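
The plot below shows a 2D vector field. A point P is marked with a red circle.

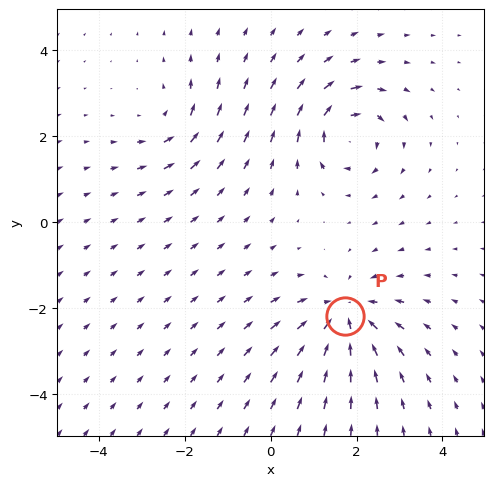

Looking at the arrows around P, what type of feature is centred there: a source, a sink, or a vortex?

At P (1.7, -2.2) the arrows converge inward. Divergence about -5, curl ≈0 — negative divergence with near-zero curl is a sink.

sink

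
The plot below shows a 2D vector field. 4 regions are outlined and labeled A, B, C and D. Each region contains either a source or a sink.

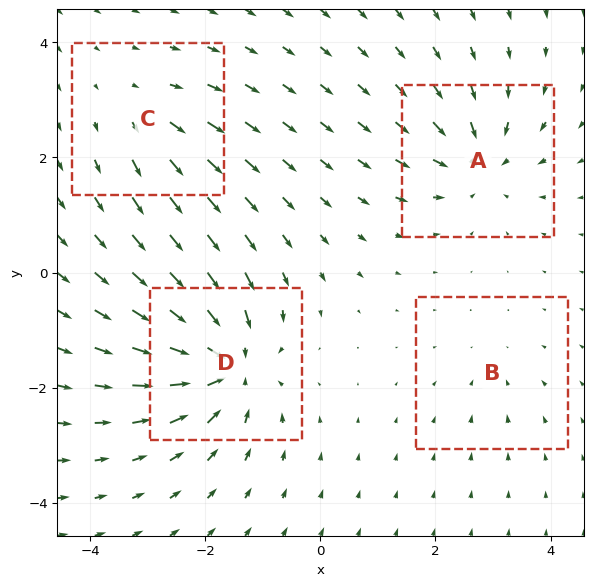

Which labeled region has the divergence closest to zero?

B

Divergence at each region's feature centre — A: about -6, B: about -2, C: about +4, D: about -8. Region B is closest to zero.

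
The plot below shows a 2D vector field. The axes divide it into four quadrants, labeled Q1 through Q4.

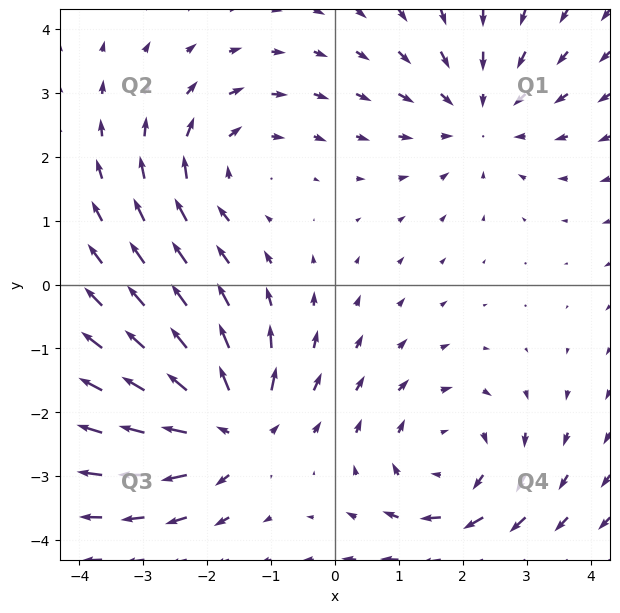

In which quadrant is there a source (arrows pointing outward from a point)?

Q3

The source sits at approximately (-1.6, -2.2), which lies in quadrant Q3. The divergence there is about +6, positive as expected for a source.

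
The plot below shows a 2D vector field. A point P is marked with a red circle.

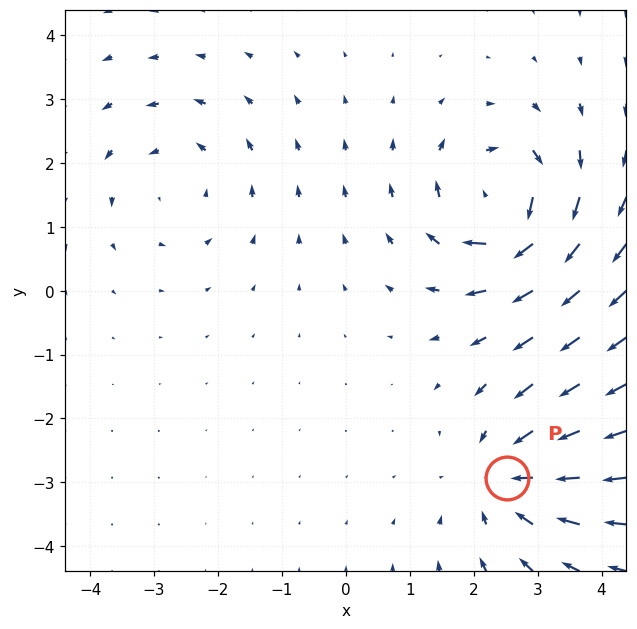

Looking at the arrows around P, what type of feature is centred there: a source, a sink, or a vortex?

sink

At P (2.5, -2.9) the arrows converge inward. Divergence about -3, curl ≈0 — negative divergence with near-zero curl is a sink.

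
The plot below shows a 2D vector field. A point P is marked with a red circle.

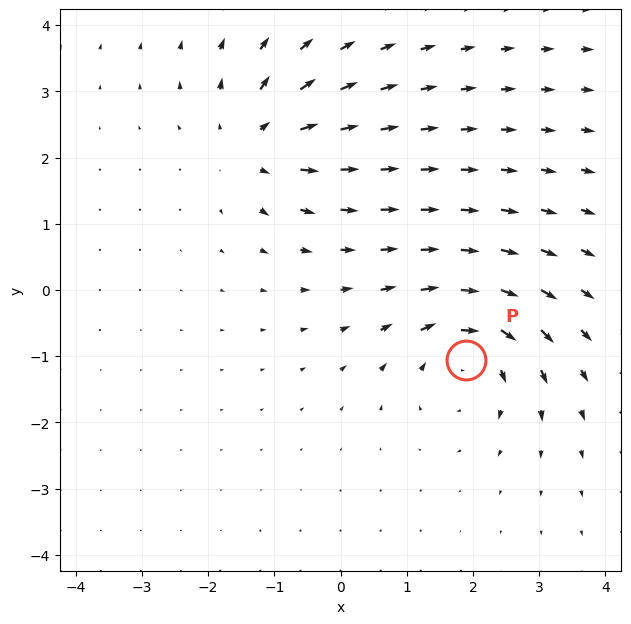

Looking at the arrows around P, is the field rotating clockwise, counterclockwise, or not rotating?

Near P at (1.9, -1.1) the arrows circulate clockwise. The curl (z-component) there is about -5; negative curl means clockwise rotation.

clockwise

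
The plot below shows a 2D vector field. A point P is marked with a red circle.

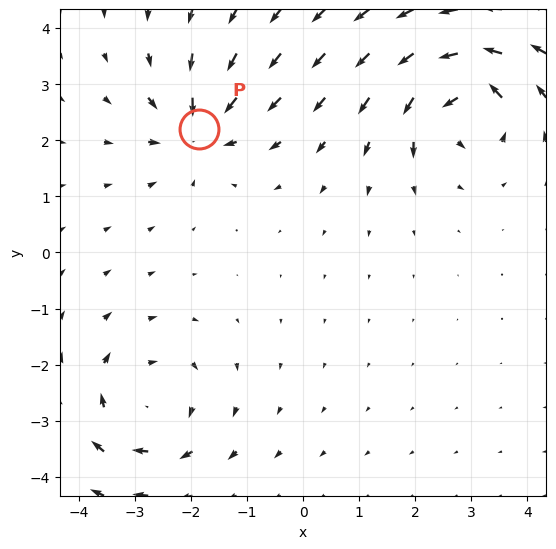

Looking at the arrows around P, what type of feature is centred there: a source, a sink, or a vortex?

sink

At P (-1.9, 2.2) the arrows converge inward. Divergence about -4, curl ≈0 — negative divergence with near-zero curl is a sink.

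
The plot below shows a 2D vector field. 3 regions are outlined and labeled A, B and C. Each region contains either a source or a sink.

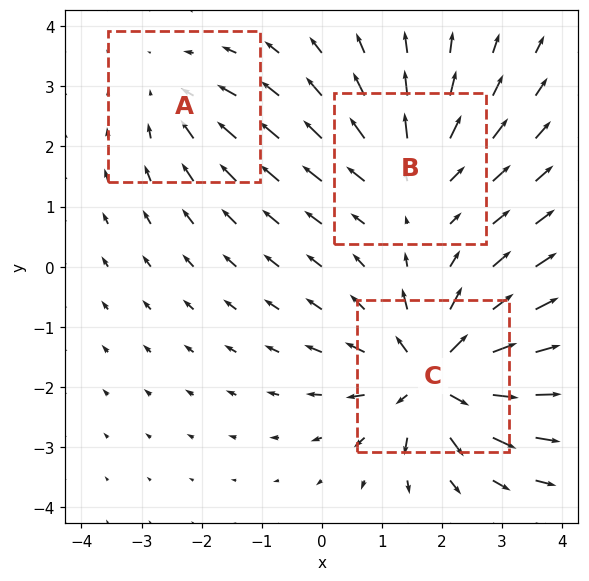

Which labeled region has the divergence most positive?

C

Divergence at each region's feature centre — A: about -2, B: about +3, C: about +6. Region C is most positive.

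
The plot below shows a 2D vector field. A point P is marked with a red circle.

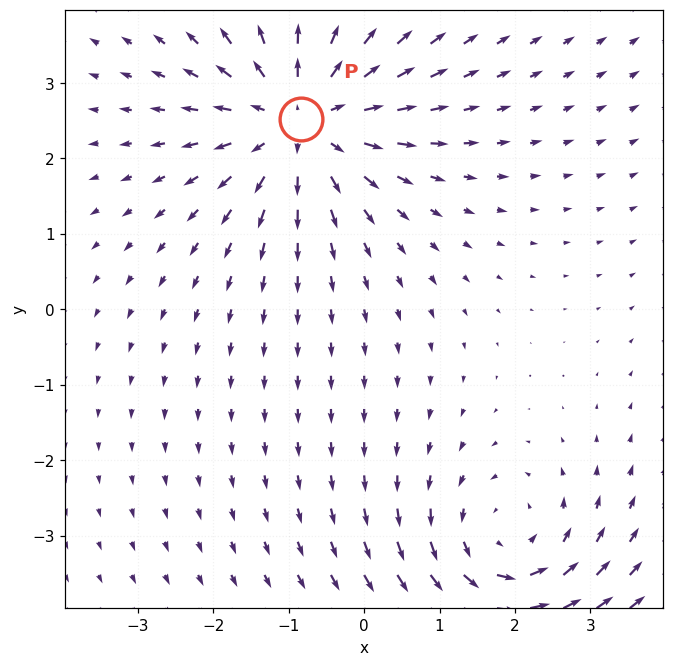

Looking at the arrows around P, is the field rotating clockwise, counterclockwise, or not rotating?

not rotating

Near P at (-0.8, 2.5) the arrows show no circulation. The curl there is ≈0.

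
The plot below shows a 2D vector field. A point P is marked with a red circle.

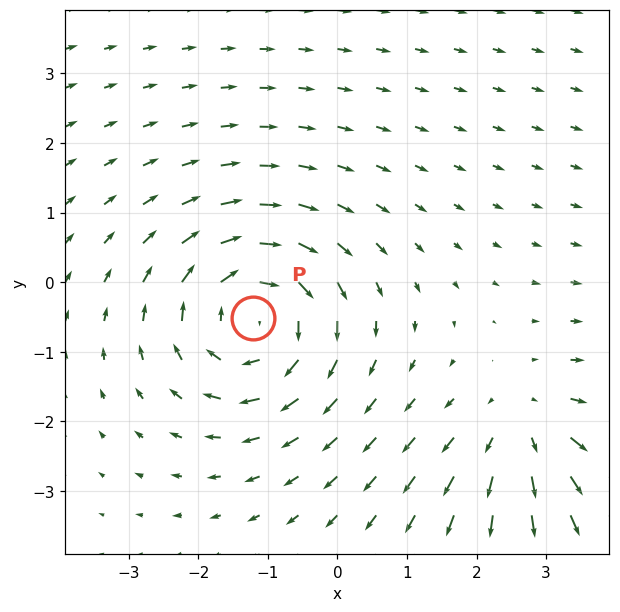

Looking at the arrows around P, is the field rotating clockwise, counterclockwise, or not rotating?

Near P at (-1.2, -0.5) the arrows circulate clockwise. The curl (z-component) there is about -4; negative curl means clockwise rotation.

clockwise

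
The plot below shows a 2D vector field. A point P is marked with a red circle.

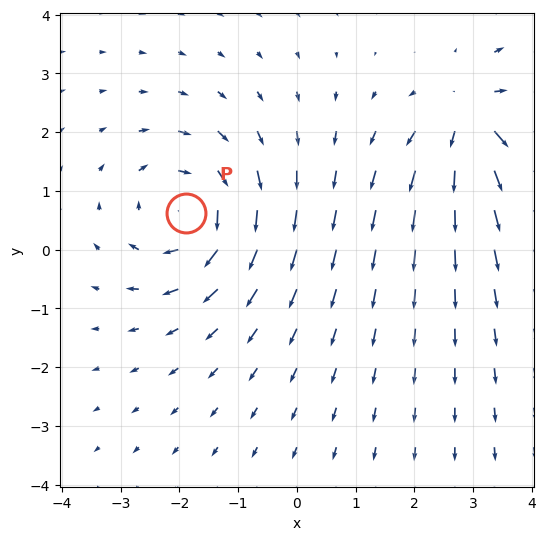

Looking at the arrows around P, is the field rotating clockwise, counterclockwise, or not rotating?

clockwise

Near P at (-1.9, 0.6) the arrows circulate clockwise. The curl (z-component) there is about -5; negative curl means clockwise rotation.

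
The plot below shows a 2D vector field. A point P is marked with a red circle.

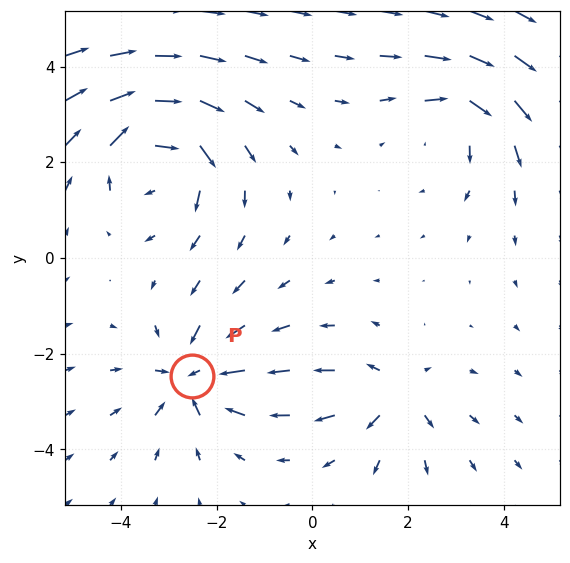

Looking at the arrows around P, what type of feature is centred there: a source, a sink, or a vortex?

At P (-2.5, -2.5) the arrows converge inward. Divergence about -4, curl ≈0 — negative divergence with near-zero curl is a sink.

sink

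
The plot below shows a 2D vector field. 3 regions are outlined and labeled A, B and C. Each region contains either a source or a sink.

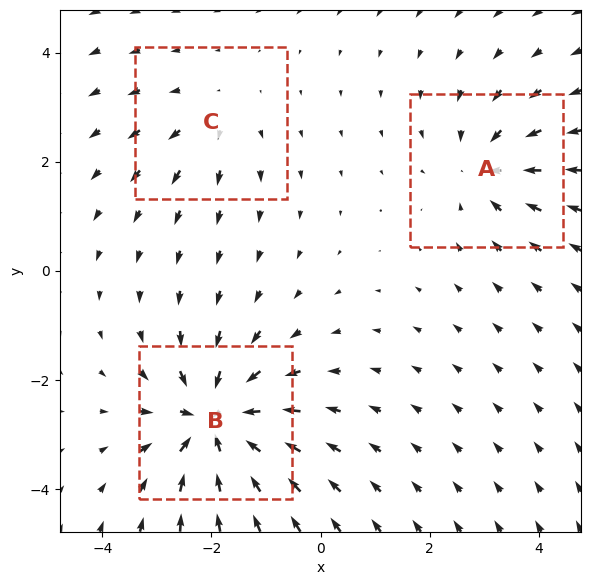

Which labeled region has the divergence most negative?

B

Divergence at each region's feature centre — A: about -3, B: about -6, C: about +2. Region B is most negative.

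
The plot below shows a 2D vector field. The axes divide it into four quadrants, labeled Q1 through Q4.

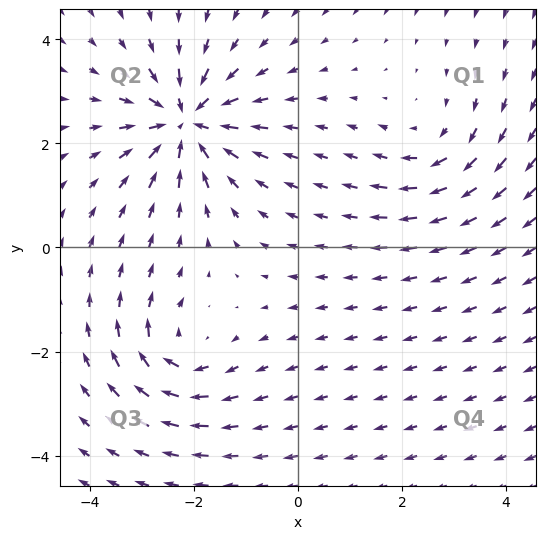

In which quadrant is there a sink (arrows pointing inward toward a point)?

The sink sits at approximately (-2.1, 2.4), which lies in quadrant Q2. The divergence there is about -6, negative as expected for a sink.

Q2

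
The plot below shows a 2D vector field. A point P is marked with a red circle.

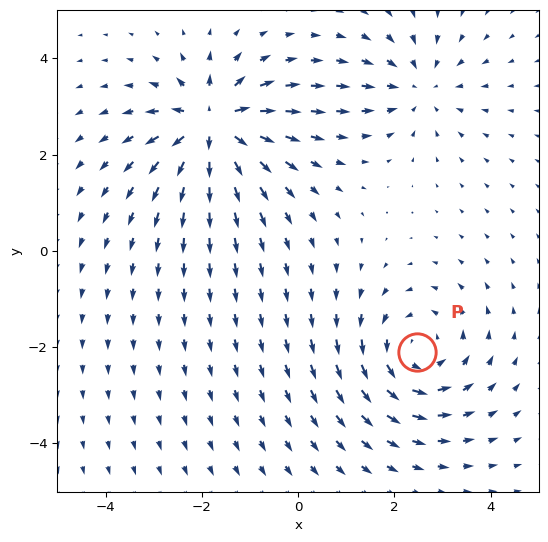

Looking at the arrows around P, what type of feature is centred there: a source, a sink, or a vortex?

vortex

At P (2.5, -2.1) the arrows circulate counterclockwise. Divergence ≈0, curl about +4 — near-zero divergence with nonzero curl is a vortex.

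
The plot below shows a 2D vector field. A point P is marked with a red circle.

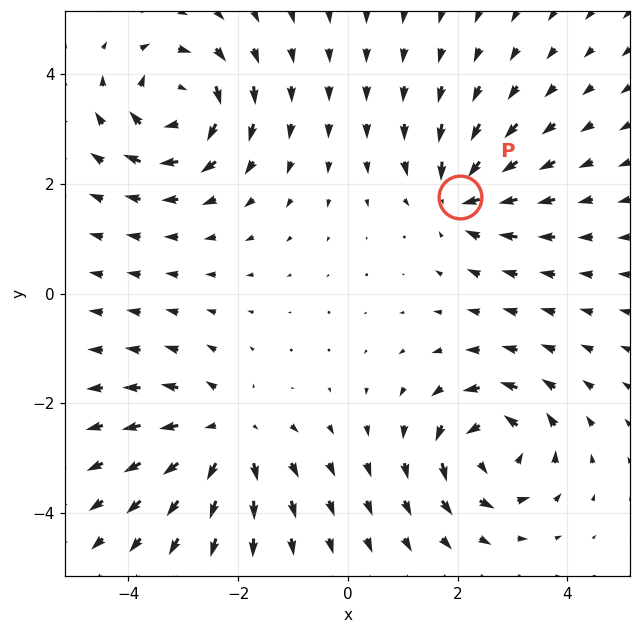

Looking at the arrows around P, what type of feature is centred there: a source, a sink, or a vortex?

sink

At P (2.0, 1.8) the arrows converge inward. Divergence about -5, curl ≈0 — negative divergence with near-zero curl is a sink.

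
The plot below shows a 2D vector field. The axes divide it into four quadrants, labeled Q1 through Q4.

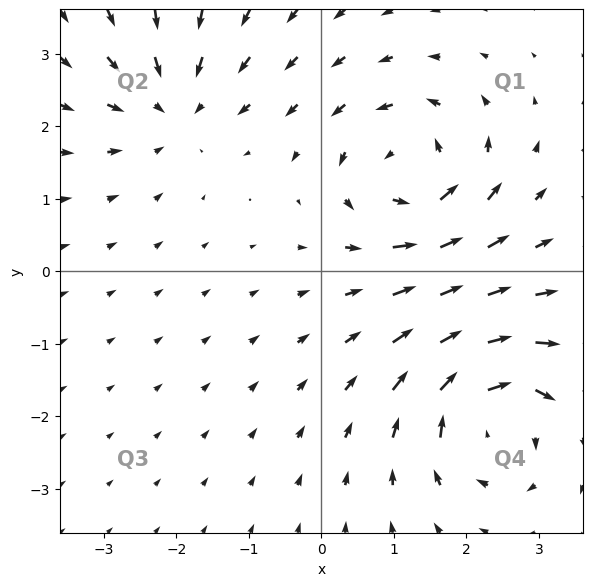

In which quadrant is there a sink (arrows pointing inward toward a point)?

Q2

The sink sits at approximately (-2.0, 2.3), which lies in quadrant Q2. The divergence there is about -4, negative as expected for a sink.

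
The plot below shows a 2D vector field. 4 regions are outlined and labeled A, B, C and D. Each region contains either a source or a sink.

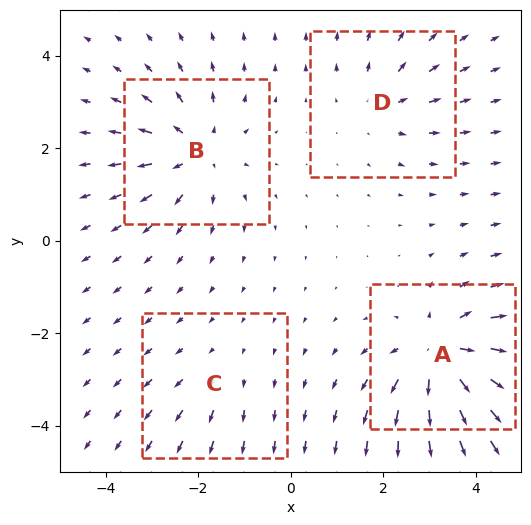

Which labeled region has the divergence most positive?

A

Divergence at each region's feature centre — A: about +7, B: about +5, C: about +2, D: about +3. Region A is most positive.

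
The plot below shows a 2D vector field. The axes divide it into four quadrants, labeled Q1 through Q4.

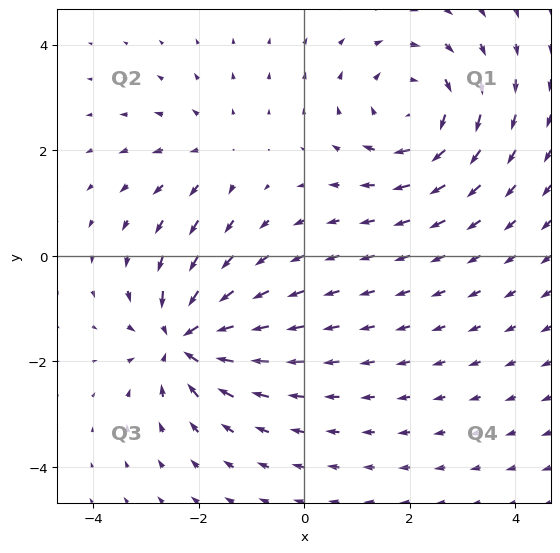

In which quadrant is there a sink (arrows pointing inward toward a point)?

Q3

The sink sits at approximately (-2.3, -1.6), which lies in quadrant Q3. The divergence there is about -6, negative as expected for a sink.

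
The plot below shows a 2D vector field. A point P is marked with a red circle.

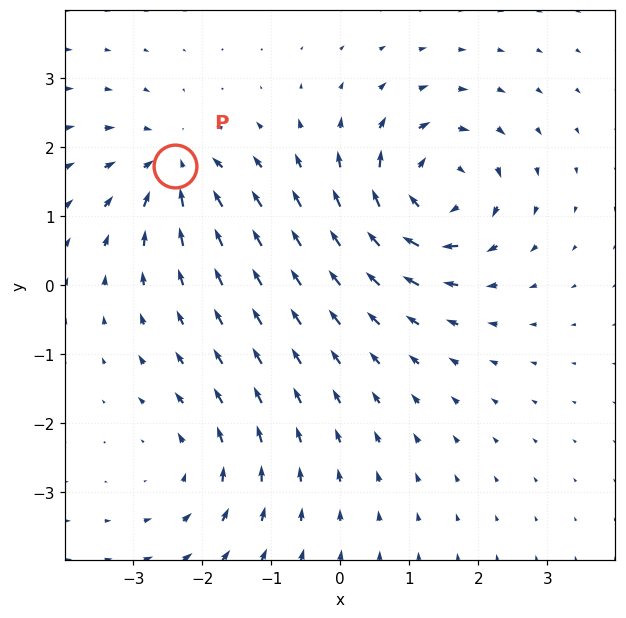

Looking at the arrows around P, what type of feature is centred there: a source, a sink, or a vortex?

At P (-2.4, 1.7) the arrows converge inward. Divergence about -5, curl ≈0 — negative divergence with near-zero curl is a sink.

sink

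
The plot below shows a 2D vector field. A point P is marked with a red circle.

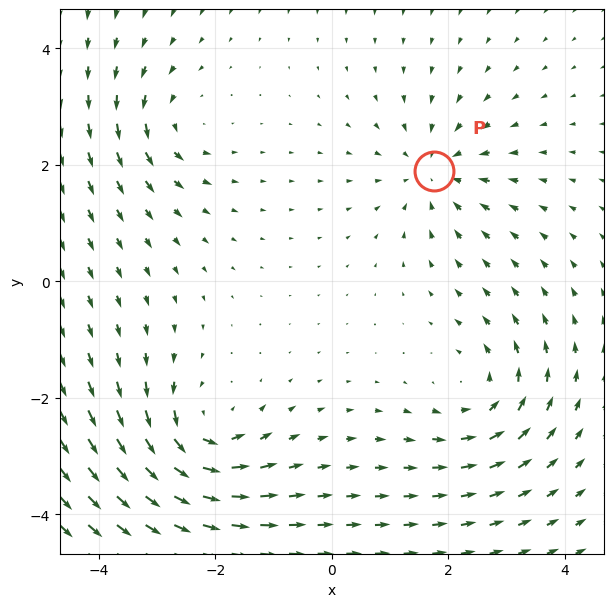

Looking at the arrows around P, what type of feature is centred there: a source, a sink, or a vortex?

sink

At P (1.8, 1.9) the arrows converge inward. Divergence about -4, curl ≈0 — negative divergence with near-zero curl is a sink.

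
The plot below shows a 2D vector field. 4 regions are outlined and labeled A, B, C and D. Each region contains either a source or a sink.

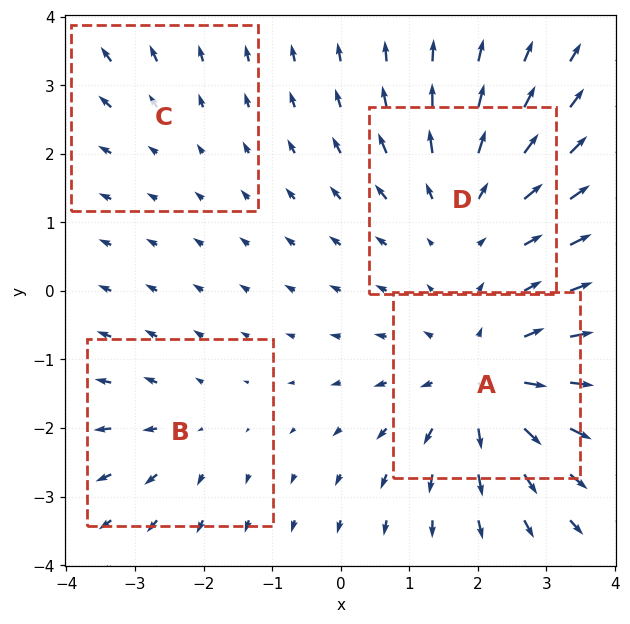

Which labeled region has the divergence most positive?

A

Divergence at each region's feature centre — A: about +6, B: about +3, C: about +2, D: about +4. Region A is most positive.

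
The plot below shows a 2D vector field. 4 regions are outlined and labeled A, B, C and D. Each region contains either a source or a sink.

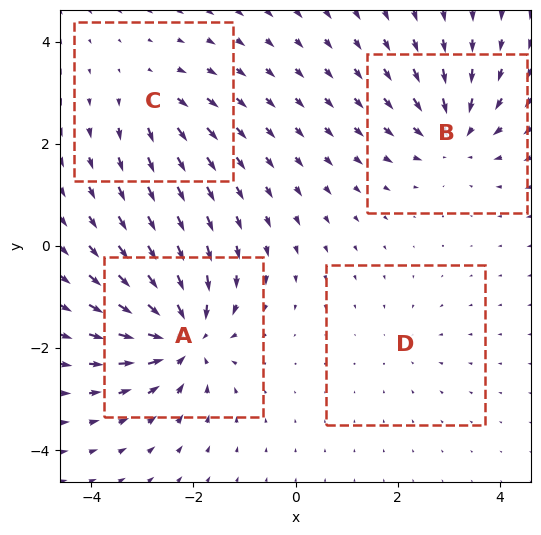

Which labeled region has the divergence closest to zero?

D

Divergence at each region's feature centre — A: about -8, B: about -6, C: about +4, D: about -2. Region D is closest to zero.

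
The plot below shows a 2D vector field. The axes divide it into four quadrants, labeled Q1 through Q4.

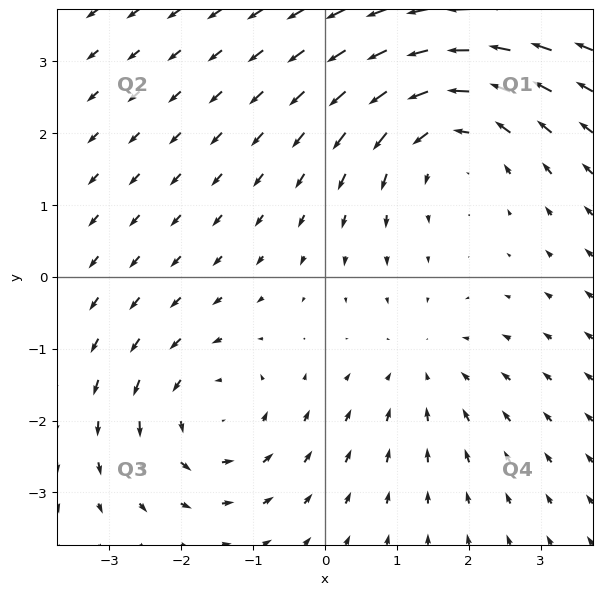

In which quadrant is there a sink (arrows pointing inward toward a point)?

The sink sits at approximately (1.4, -1.3), which lies in quadrant Q4. The divergence there is about -2, negative as expected for a sink.

Q4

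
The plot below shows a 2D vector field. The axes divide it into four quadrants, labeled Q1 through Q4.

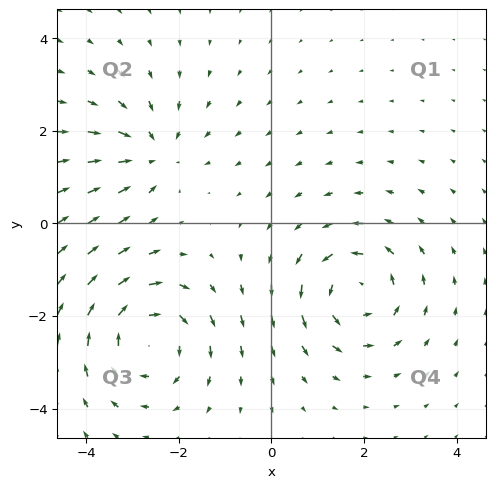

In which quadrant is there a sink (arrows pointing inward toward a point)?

The sink sits at approximately (-2.6, 1.5), which lies in quadrant Q2. The divergence there is about -3, negative as expected for a sink.

Q2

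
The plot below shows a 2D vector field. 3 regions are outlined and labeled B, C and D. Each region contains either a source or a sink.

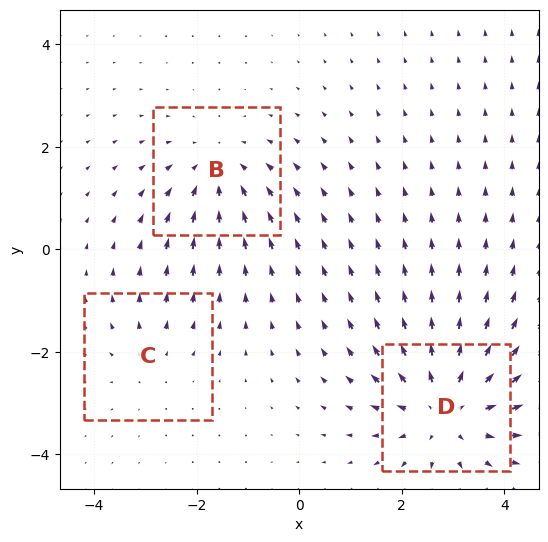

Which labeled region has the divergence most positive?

Divergence at each region's feature centre — B: about -3, C: about +2, D: about +4. Region D is most positive.

D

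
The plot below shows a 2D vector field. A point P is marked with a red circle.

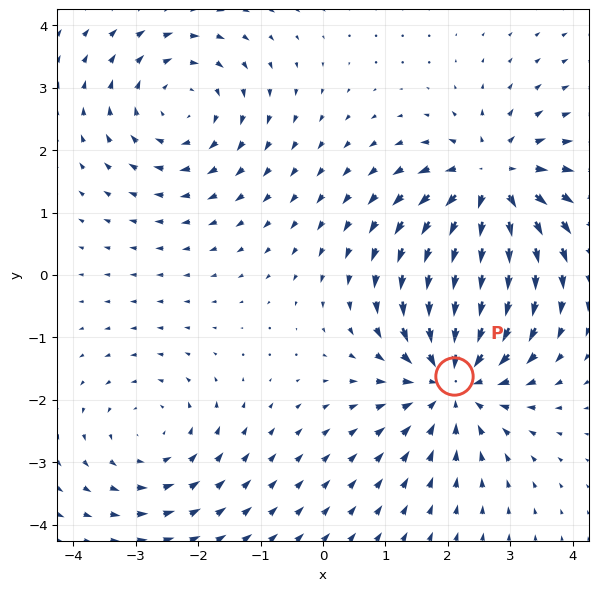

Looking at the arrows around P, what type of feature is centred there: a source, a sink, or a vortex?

sink

At P (2.1, -1.6) the arrows converge inward. Divergence about -4, curl ≈0 — negative divergence with near-zero curl is a sink.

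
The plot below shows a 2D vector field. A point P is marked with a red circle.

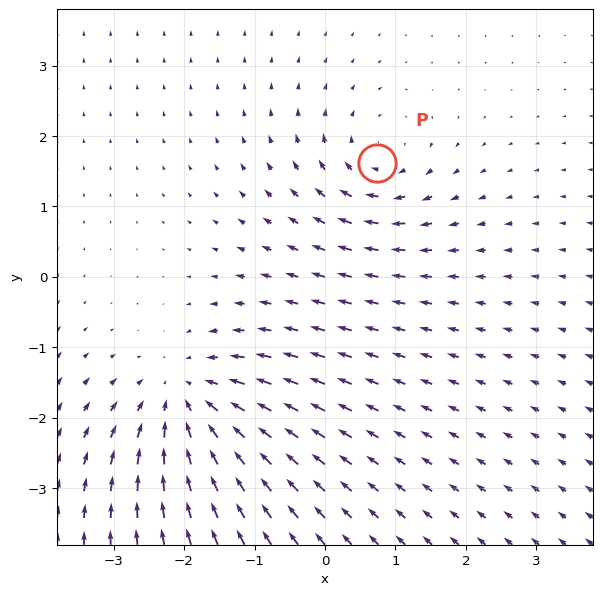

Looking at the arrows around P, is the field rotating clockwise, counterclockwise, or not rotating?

Near P at (0.7, 1.6) the arrows circulate clockwise. The curl (z-component) there is about -4; negative curl means clockwise rotation.

clockwise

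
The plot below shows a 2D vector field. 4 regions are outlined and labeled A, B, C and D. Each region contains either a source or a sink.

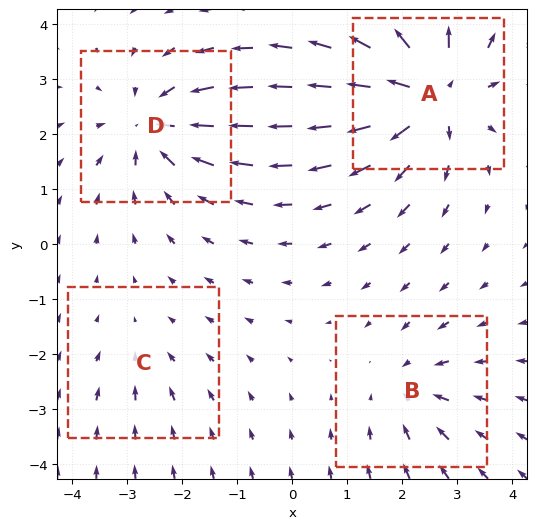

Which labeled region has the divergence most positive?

Divergence at each region's feature centre — A: about +7, B: about -3, C: about -2, D: about -5. Region A is most positive.

A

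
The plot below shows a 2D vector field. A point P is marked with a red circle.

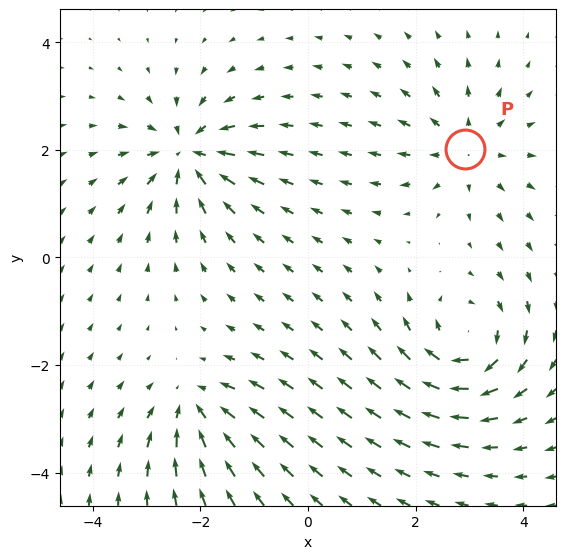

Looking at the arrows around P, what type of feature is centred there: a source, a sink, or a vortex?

At P (2.9, 2.0) the arrows spread outward. Divergence about +3, curl ≈0 — positive divergence with near-zero curl is a source.

source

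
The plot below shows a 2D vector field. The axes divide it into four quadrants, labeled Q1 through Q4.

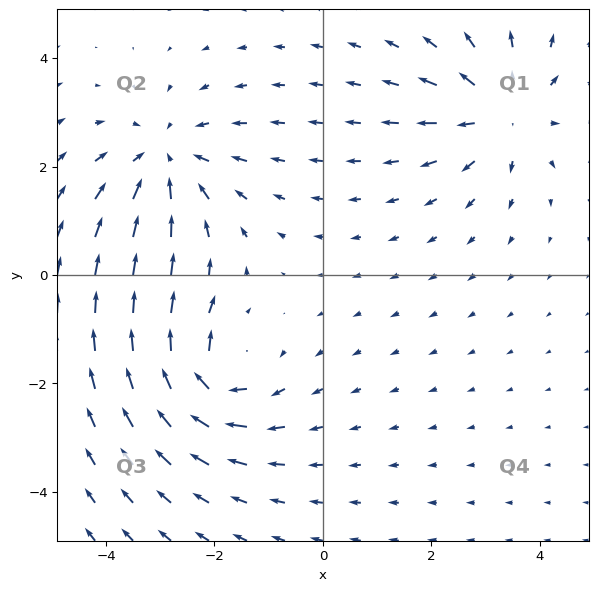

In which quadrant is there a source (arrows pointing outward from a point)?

Q1

The source sits at approximately (3.3, 3.0), which lies in quadrant Q1. The divergence there is about +5, positive as expected for a source.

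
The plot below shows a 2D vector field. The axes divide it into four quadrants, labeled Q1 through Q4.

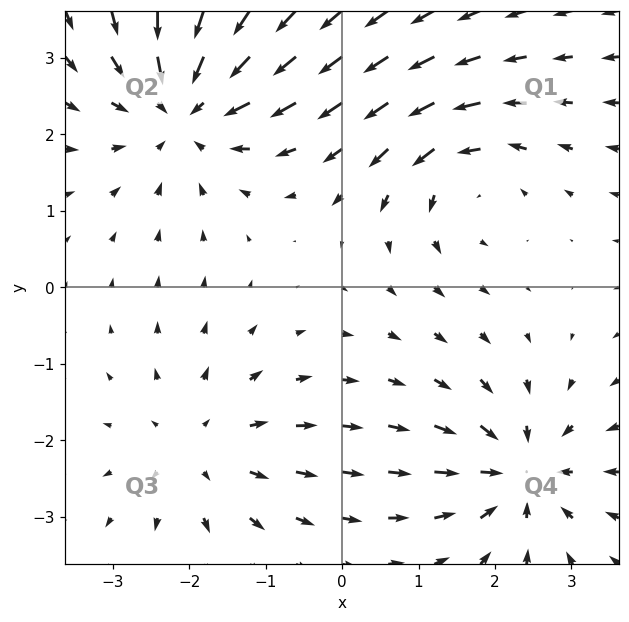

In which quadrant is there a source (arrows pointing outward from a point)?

Q3

The source sits at approximately (-1.8, -2.1), which lies in quadrant Q3. The divergence there is about +3, positive as expected for a source.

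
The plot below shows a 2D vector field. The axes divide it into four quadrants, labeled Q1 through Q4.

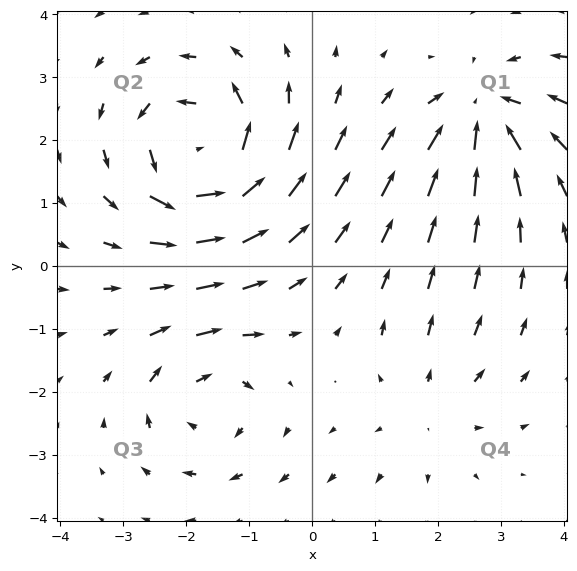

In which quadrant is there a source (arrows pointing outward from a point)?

The source sits at approximately (1.9, -2.2), which lies in quadrant Q4. The divergence there is about +2, positive as expected for a source.

Q4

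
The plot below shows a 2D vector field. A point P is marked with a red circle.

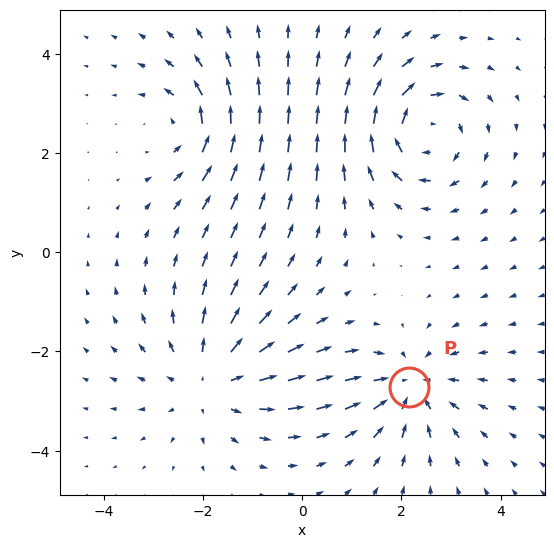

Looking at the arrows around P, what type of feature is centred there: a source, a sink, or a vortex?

sink

At P (2.2, -2.7) the arrows converge inward. Divergence about -4, curl ≈0 — negative divergence with near-zero curl is a sink.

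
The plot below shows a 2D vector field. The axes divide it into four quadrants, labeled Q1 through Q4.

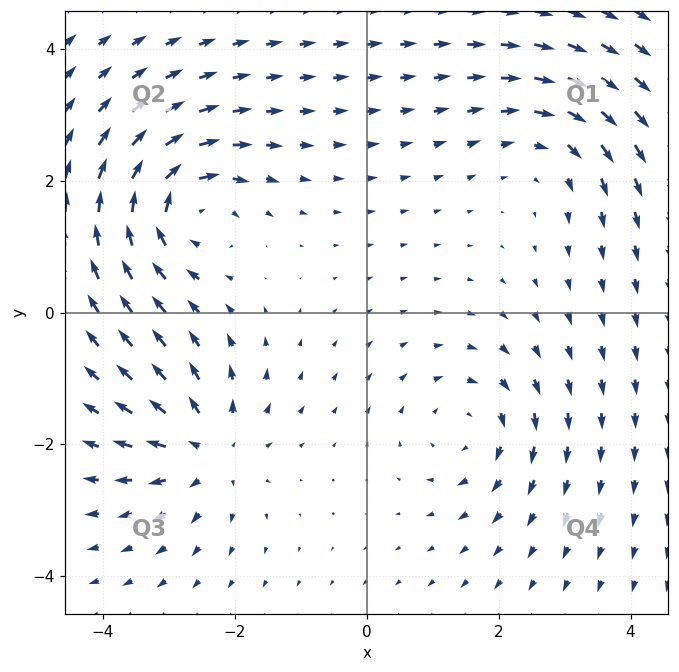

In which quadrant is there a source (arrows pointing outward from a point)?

Q3

The source sits at approximately (-2.4, -2.1), which lies in quadrant Q3. The divergence there is about +5, positive as expected for a source.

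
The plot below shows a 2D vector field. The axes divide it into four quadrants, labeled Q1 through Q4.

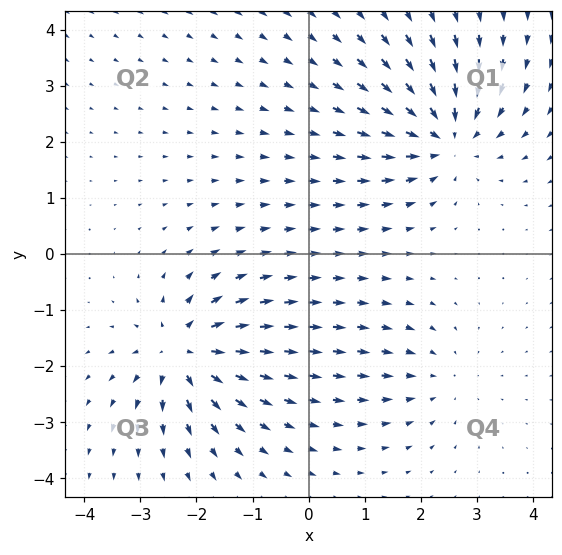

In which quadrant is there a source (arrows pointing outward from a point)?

Q3

The source sits at approximately (-2.2, -1.8), which lies in quadrant Q3. The divergence there is about +6, positive as expected for a source.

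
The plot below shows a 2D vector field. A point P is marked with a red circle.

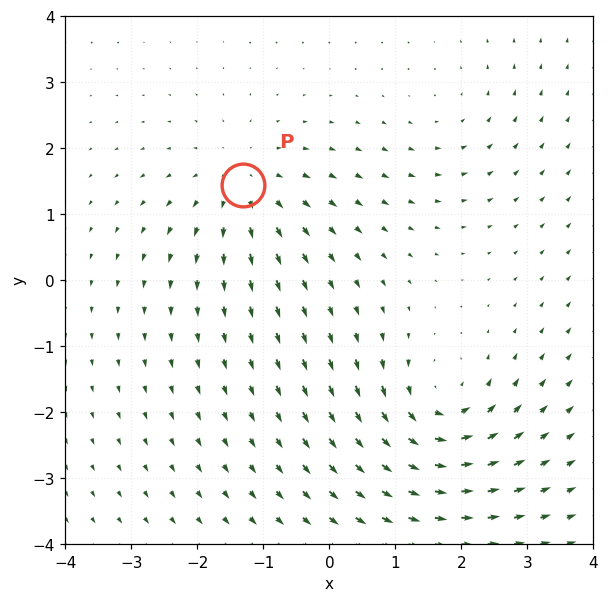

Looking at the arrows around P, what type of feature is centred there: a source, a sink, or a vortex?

source

At P (-1.3, 1.4) the arrows spread outward. Divergence about +4, curl ≈0 — positive divergence with near-zero curl is a source.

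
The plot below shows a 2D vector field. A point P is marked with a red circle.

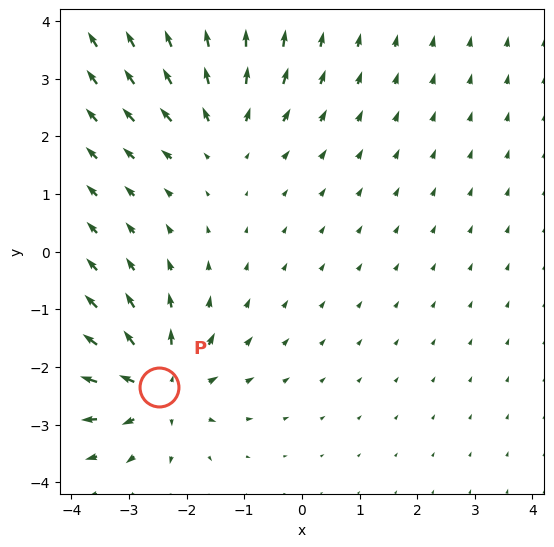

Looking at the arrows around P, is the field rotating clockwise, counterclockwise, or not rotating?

not rotating

Near P at (-2.5, -2.4) the arrows show no circulation. The curl there is ≈0.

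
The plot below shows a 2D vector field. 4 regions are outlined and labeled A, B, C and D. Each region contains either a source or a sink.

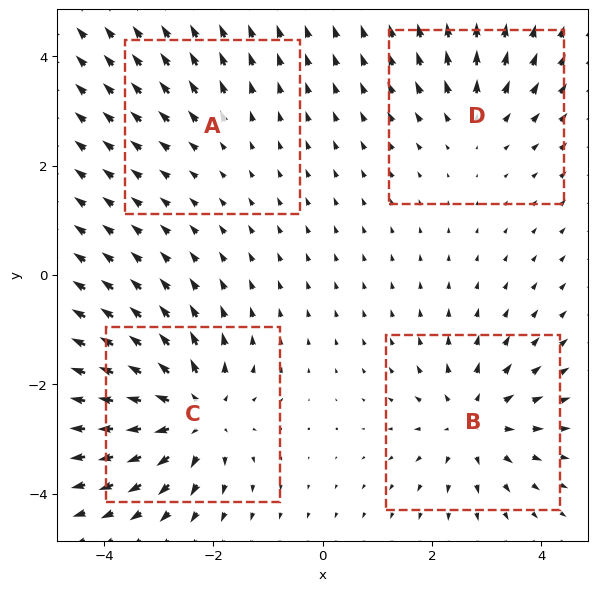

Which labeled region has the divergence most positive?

C

Divergence at each region's feature centre — A: about +2, B: about +5, C: about +7, D: about +3. Region C is most positive.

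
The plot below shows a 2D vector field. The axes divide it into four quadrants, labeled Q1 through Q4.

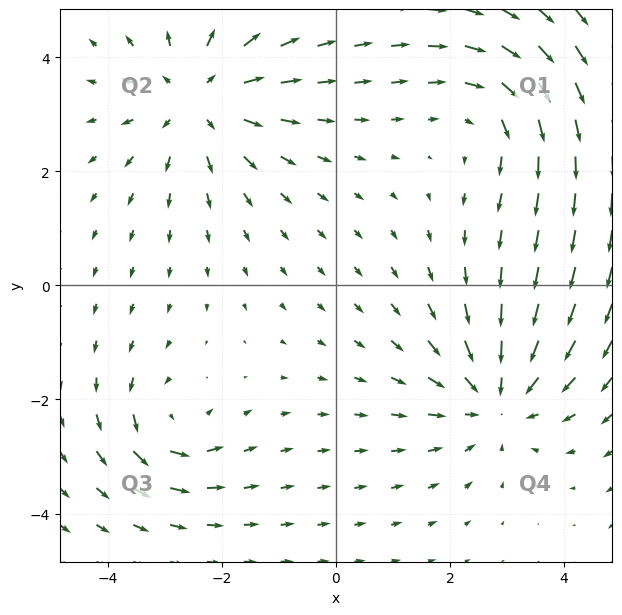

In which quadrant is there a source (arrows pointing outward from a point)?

The source sits at approximately (-2.4, 3.3), which lies in quadrant Q2. The divergence there is about +4, positive as expected for a source.

Q2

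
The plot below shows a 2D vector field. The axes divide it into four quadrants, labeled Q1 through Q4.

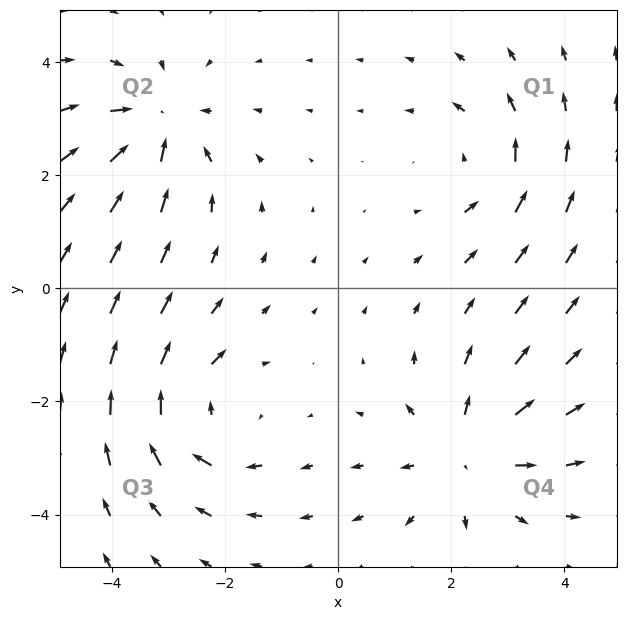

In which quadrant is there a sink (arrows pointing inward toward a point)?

Q2

The sink sits at approximately (-3.2, 2.9), which lies in quadrant Q2. The divergence there is about -4, negative as expected for a sink.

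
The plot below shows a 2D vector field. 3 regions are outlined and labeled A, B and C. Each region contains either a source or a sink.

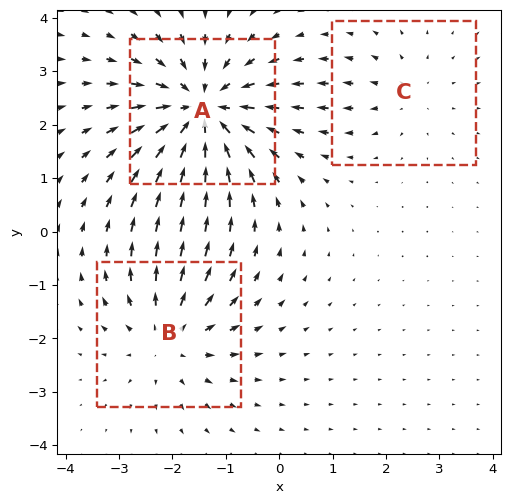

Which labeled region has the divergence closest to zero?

C

Divergence at each region's feature centre — A: about -5, B: about +3, C: about +2. Region C is closest to zero.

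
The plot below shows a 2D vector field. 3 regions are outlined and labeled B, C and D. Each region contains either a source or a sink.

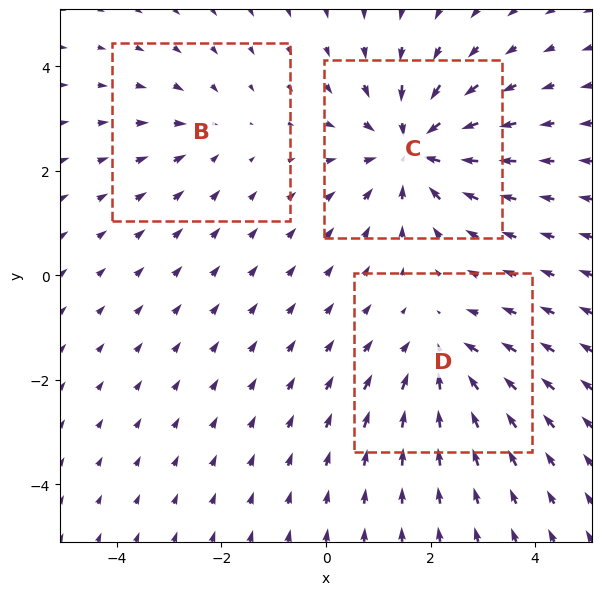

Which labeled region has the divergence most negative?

C

Divergence at each region's feature centre — B: about -2, C: about -5, D: about -3. Region C is most negative.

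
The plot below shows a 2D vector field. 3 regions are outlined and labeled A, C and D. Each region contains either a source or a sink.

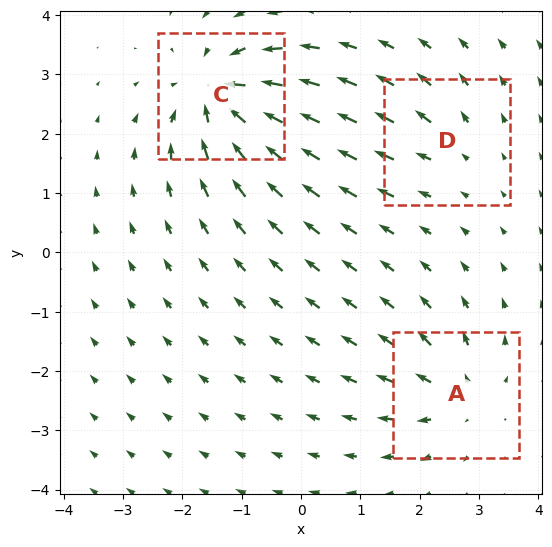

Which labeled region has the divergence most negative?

Divergence at each region's feature centre — A: about +4, C: about -6, D: about +2. Region C is most negative.

C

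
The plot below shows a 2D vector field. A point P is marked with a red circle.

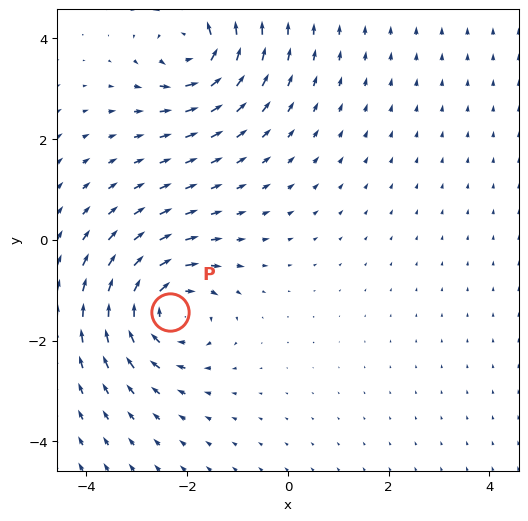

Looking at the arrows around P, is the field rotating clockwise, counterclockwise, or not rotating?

clockwise

Near P at (-2.3, -1.4) the arrows circulate clockwise. The curl (z-component) there is about -4; negative curl means clockwise rotation.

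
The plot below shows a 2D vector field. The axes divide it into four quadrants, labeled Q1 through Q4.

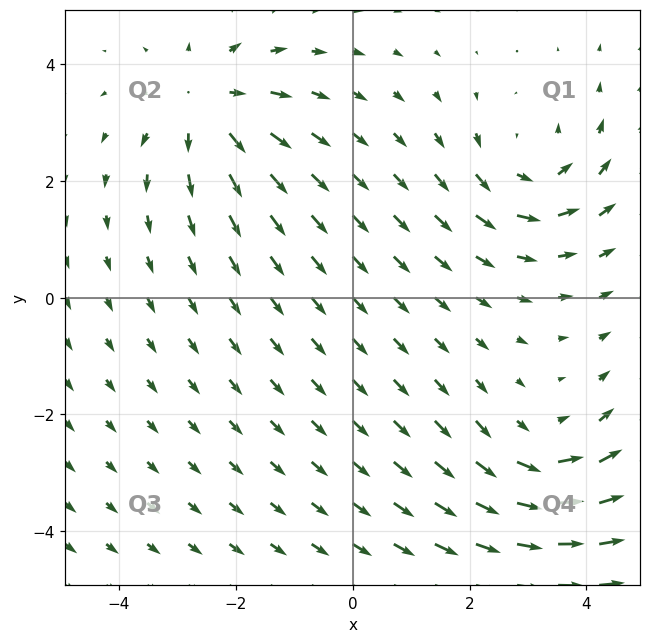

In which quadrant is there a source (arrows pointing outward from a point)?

The source sits at approximately (-2.5, 3.3), which lies in quadrant Q2. The divergence there is about +3, positive as expected for a source.

Q2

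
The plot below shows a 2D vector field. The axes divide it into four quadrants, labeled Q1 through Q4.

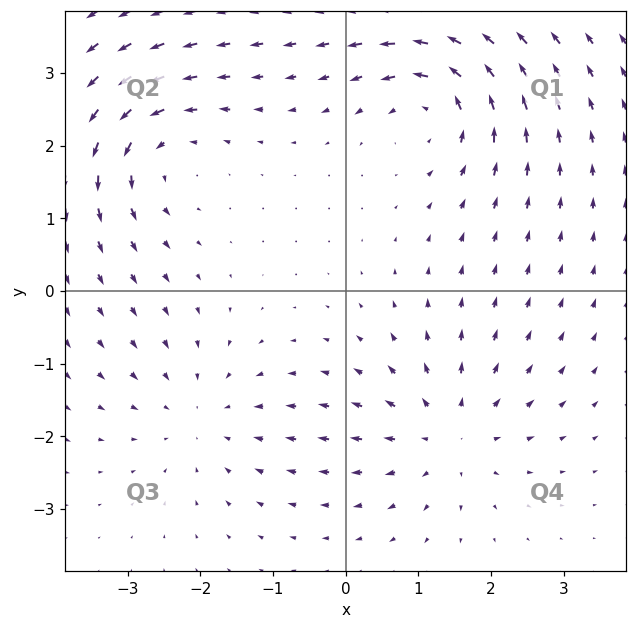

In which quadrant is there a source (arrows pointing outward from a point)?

Q4

The source sits at approximately (1.4, -2.0), which lies in quadrant Q4. The divergence there is about +5, positive as expected for a source.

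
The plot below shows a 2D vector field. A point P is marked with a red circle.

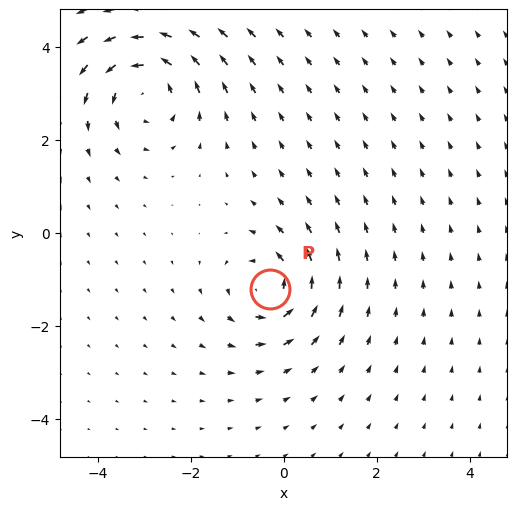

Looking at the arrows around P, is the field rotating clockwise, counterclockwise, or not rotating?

Near P at (-0.3, -1.2) the arrows circulate counterclockwise. The curl (z-component) there is about +4; positive curl means counterclockwise rotation.

counterclockwise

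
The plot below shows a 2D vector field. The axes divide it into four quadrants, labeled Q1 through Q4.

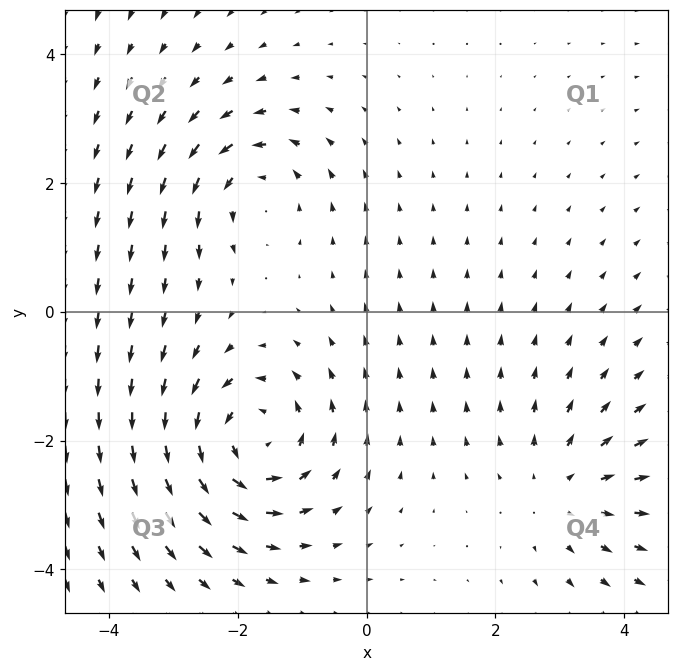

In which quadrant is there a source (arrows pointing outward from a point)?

Q4

The source sits at approximately (3.0, -2.8), which lies in quadrant Q4. The divergence there is about +2, positive as expected for a source.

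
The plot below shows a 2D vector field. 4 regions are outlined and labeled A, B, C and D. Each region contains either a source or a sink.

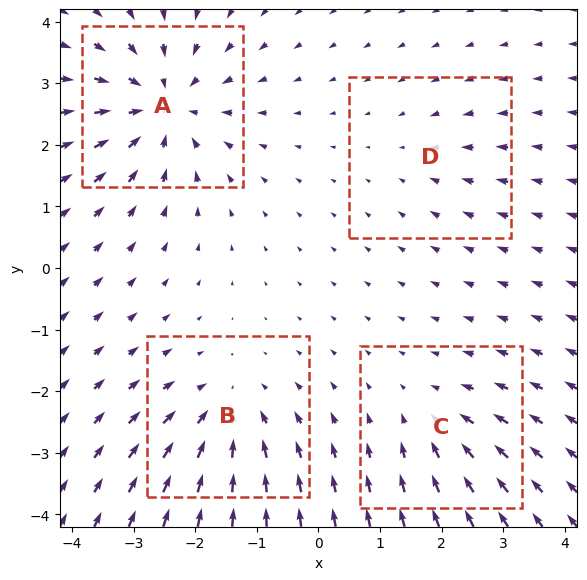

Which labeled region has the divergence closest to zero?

Divergence at each region's feature centre — A: about -6, B: about -5, C: about -3, D: about -2. Region D is closest to zero.

D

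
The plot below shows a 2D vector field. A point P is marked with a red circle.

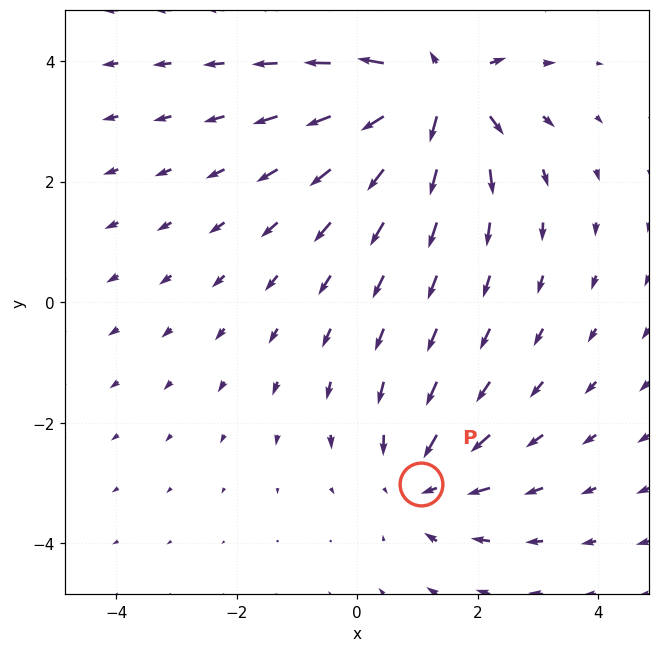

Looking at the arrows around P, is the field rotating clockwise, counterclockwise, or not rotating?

Near P at (1.1, -3.0) the arrows show no circulation. The curl there is ≈0.

not rotating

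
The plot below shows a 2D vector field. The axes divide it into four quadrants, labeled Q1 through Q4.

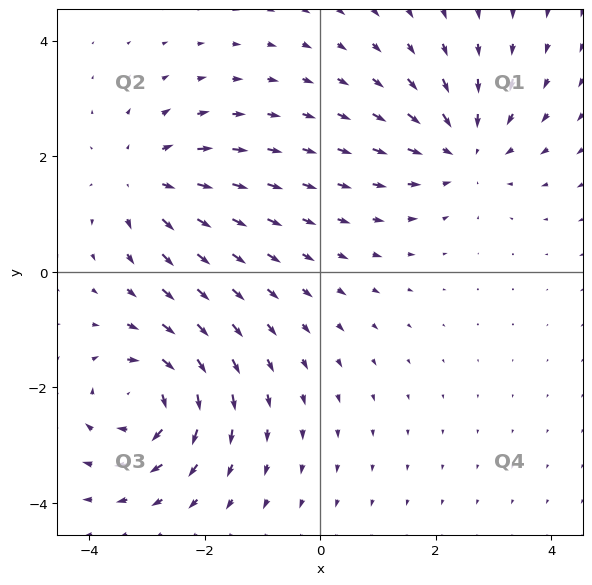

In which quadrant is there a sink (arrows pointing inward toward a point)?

Q1

The sink sits at approximately (2.5, 2.1), which lies in quadrant Q1. The divergence there is about -4, negative as expected for a sink.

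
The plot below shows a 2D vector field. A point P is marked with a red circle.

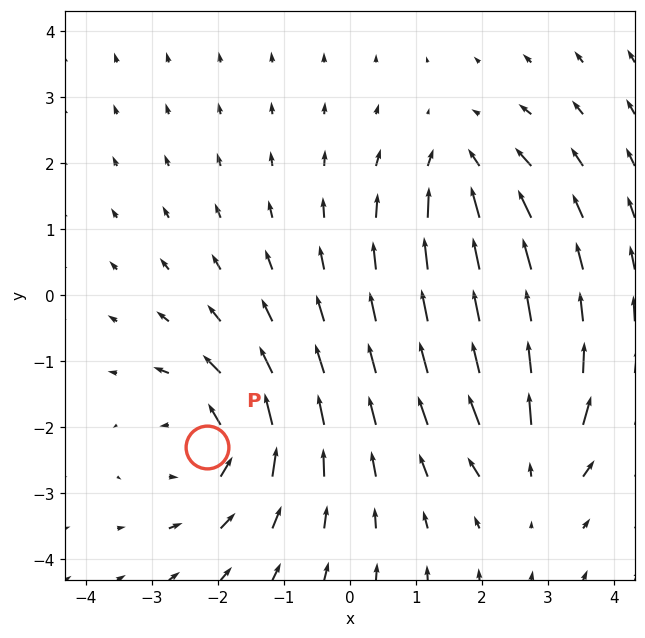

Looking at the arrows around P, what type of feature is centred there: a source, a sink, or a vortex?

At P (-2.2, -2.3) the arrows circulate counterclockwise. Divergence ≈0, curl about +5 — near-zero divergence with nonzero curl is a vortex.

vortex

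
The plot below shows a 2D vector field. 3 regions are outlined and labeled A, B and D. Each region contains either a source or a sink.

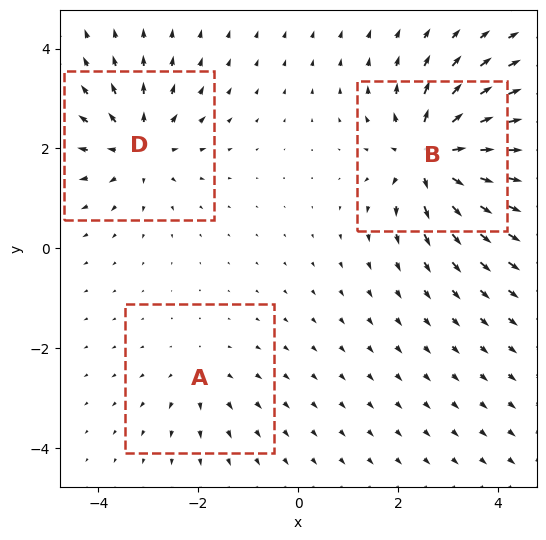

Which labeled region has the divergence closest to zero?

Divergence at each region's feature centre — A: about +2, B: about +6, D: about +4. Region A is closest to zero.

A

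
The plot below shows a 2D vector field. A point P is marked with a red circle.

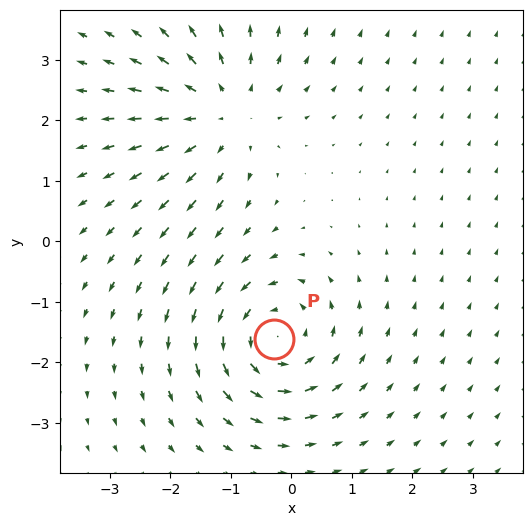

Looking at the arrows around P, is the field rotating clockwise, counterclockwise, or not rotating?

counterclockwise

Near P at (-0.3, -1.6) the arrows circulate counterclockwise. The curl (z-component) there is about +4; positive curl means counterclockwise rotation.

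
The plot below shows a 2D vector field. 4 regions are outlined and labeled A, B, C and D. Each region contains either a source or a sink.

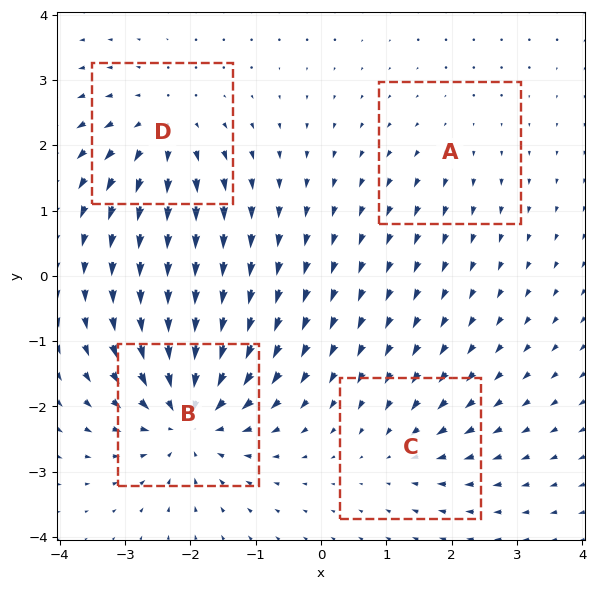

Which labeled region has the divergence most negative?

Divergence at each region's feature centre — A: about +2, B: about -8, C: about -3, D: about +5. Region B is most negative.

B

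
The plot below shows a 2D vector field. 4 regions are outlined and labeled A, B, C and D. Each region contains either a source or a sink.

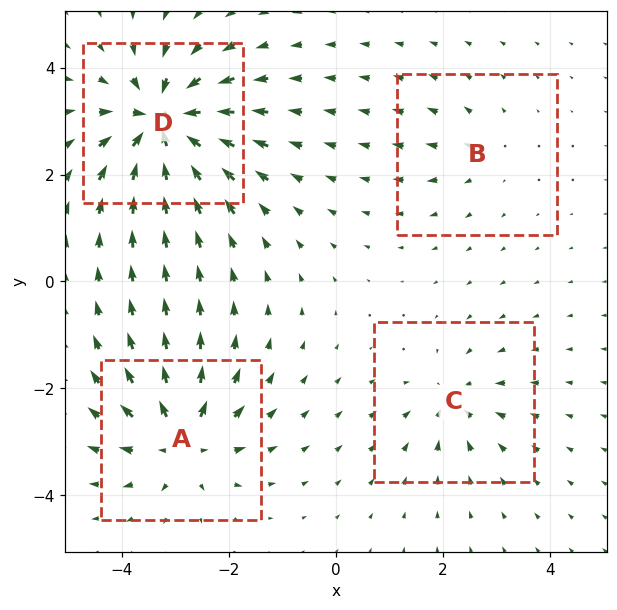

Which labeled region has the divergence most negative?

D

Divergence at each region's feature centre — A: about +6, B: about +2, C: about -4, D: about -9. Region D is most negative.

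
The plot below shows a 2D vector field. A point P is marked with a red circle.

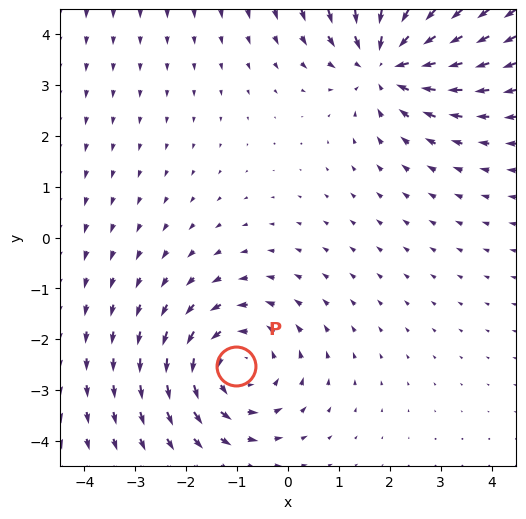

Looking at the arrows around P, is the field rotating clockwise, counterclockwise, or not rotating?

counterclockwise

Near P at (-1.0, -2.5) the arrows circulate counterclockwise. The curl (z-component) there is about +4; positive curl means counterclockwise rotation.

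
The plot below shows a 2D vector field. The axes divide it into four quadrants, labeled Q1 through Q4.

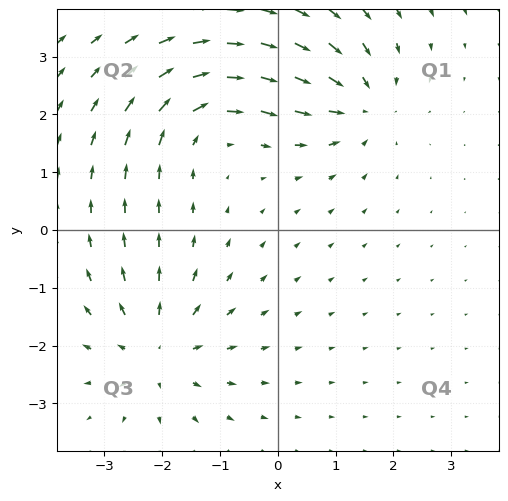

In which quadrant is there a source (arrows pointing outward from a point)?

Q3

The source sits at approximately (-2.1, -2.1), which lies in quadrant Q3. The divergence there is about +5, positive as expected for a source.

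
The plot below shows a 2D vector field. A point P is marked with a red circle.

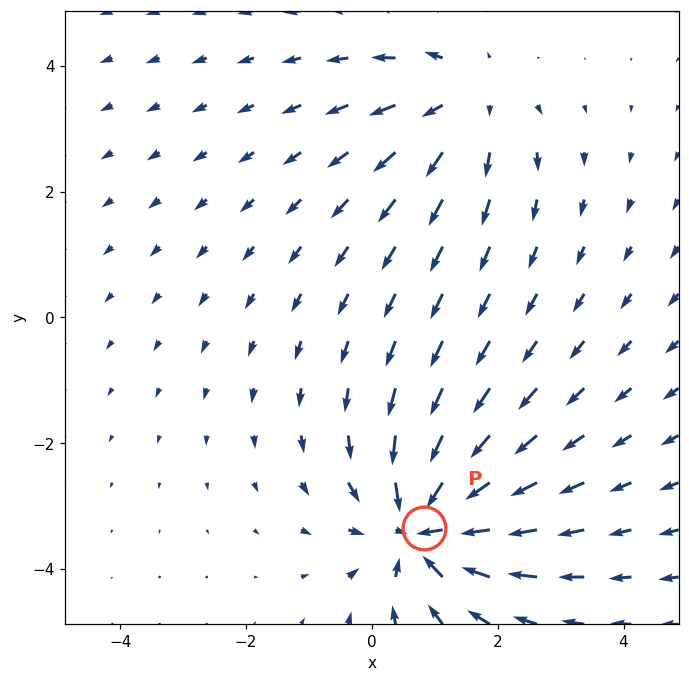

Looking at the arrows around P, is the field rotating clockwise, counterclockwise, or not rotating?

Near P at (0.8, -3.3) the arrows show no circulation. The curl there is ≈0.

not rotating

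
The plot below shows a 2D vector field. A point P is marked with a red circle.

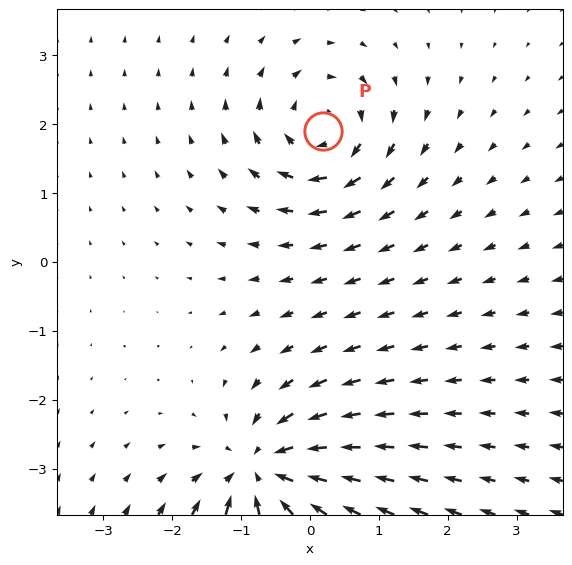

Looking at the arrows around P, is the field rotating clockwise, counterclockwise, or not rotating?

clockwise

Near P at (0.2, 1.9) the arrows circulate clockwise. The curl (z-component) there is about -5; negative curl means clockwise rotation.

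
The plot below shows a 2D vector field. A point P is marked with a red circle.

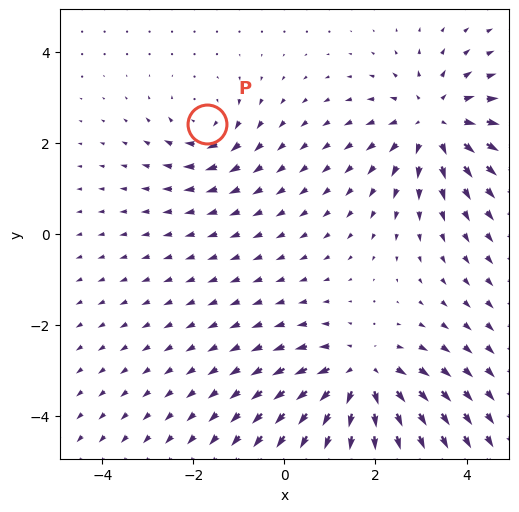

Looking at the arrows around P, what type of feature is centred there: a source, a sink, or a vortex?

vortex

At P (-1.7, 2.4) the arrows circulate clockwise. Divergence ≈0, curl about -3 — near-zero divergence with nonzero curl is a vortex.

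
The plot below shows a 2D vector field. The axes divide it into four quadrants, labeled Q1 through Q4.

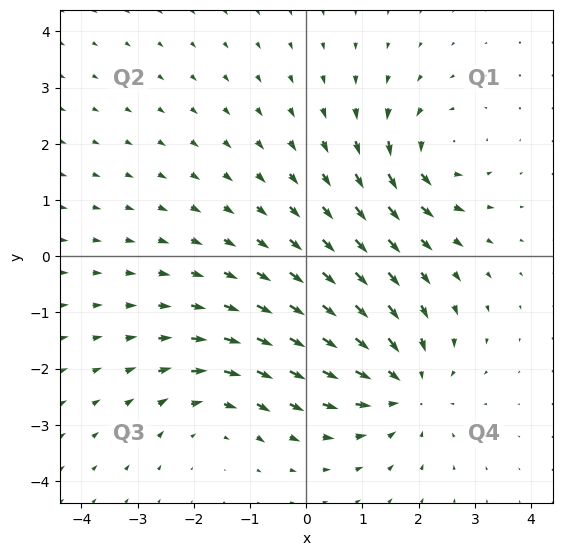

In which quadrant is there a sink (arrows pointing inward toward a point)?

Q4

The sink sits at approximately (1.7, -2.3), which lies in quadrant Q4. The divergence there is about -4, negative as expected for a sink.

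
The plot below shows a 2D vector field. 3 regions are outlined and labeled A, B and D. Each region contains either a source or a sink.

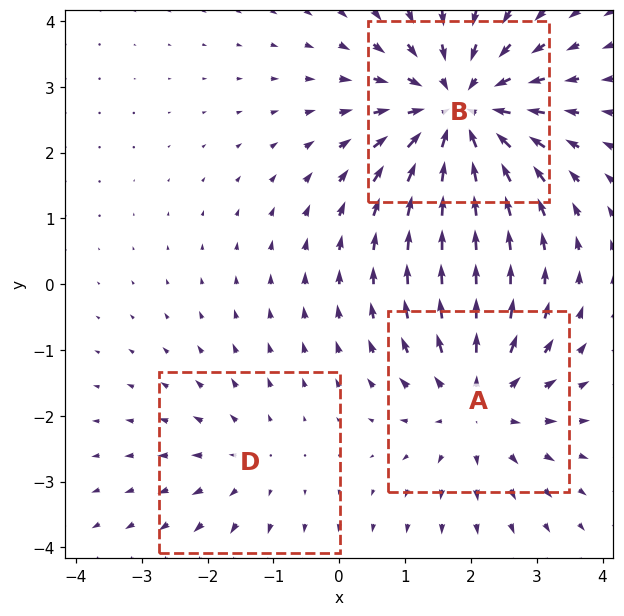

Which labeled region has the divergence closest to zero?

D

Divergence at each region's feature centre — A: about +3, B: about -4, D: about +2. Region D is closest to zero.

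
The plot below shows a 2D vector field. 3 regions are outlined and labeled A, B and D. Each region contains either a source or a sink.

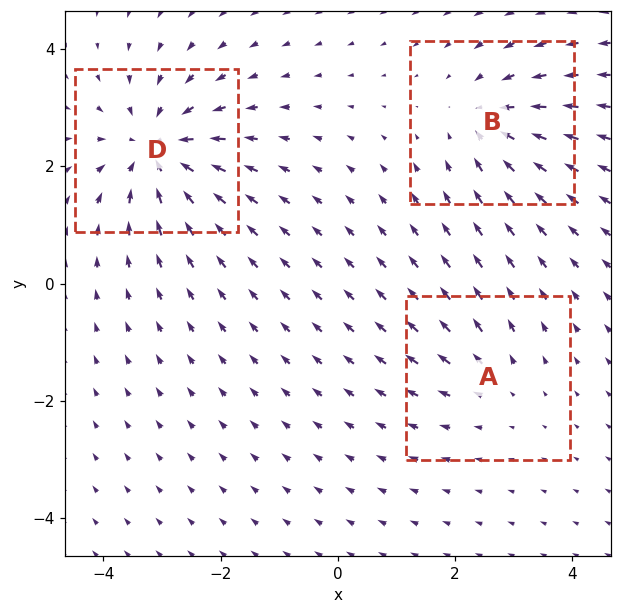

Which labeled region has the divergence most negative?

Divergence at each region's feature centre — A: about +2, B: about -4, D: about -5. Region D is most negative.

D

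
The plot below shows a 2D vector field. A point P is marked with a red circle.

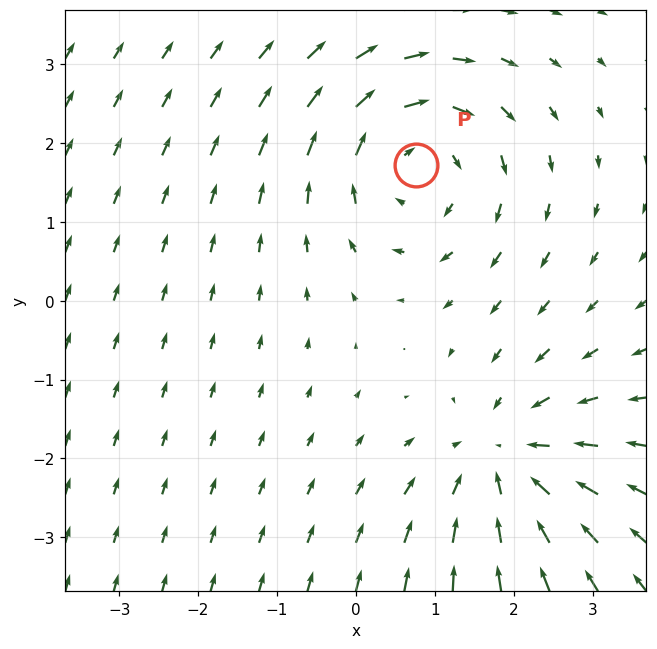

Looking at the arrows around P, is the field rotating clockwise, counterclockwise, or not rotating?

clockwise

Near P at (0.8, 1.7) the arrows circulate clockwise. The curl (z-component) there is about -4; negative curl means clockwise rotation.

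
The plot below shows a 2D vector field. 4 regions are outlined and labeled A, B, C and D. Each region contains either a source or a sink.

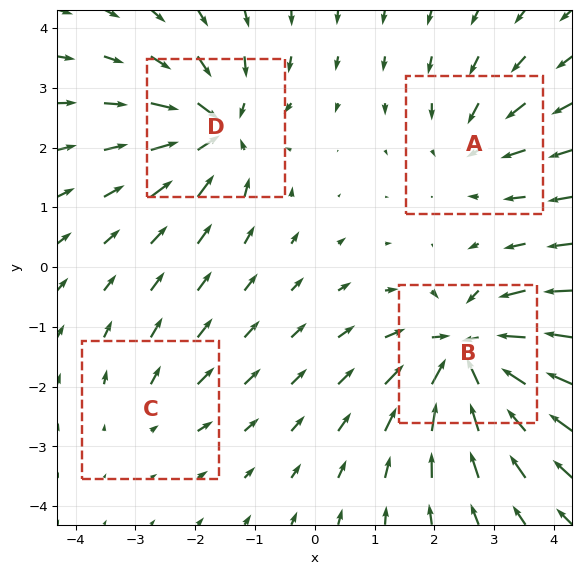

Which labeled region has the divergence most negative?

B

Divergence at each region's feature centre — A: about -4, B: about -8, C: about +2, D: about -6. Region B is most negative.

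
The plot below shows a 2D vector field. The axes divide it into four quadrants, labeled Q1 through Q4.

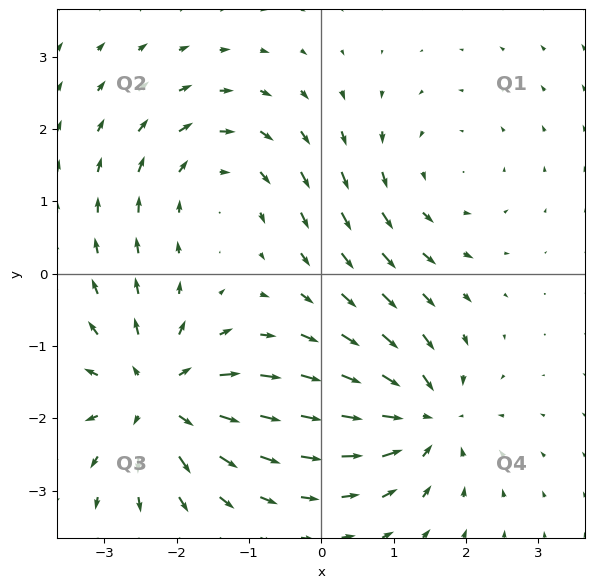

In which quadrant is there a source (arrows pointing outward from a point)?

The source sits at approximately (-2.3, -1.7), which lies in quadrant Q3. The divergence there is about +6, positive as expected for a source.

Q3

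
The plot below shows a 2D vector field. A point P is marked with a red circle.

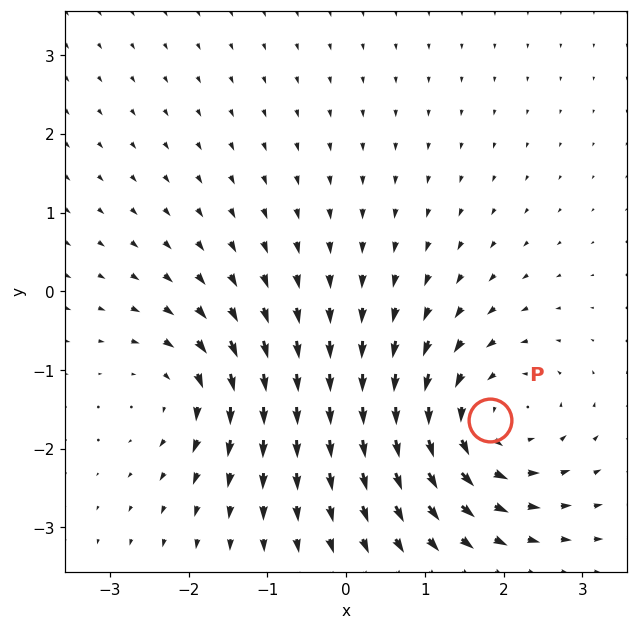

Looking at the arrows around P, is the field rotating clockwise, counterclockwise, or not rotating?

Near P at (1.8, -1.6) the arrows circulate counterclockwise. The curl (z-component) there is about +4; positive curl means counterclockwise rotation.

counterclockwise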